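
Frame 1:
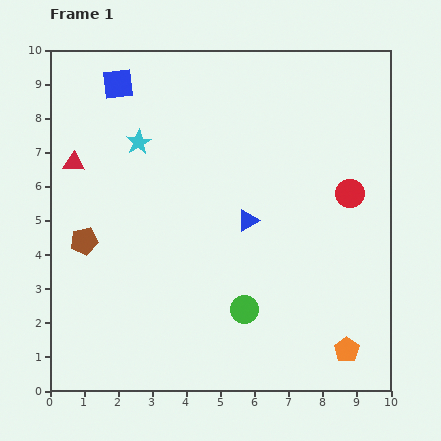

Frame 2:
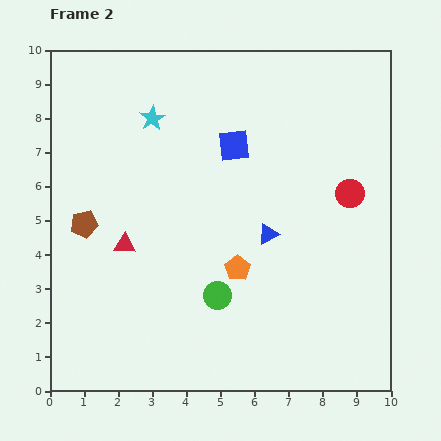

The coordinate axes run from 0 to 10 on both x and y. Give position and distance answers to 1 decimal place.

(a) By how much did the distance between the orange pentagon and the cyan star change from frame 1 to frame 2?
-3.5

Distance in frame 1: 8.6. Distance in frame 2: 5.1.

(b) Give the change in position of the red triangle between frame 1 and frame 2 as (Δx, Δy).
(1.5, -2.4)

The red triangle was at (0.7, 6.7) in frame 1 and (2.2, 4.3) in frame 2.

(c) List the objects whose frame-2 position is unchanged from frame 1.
the red circle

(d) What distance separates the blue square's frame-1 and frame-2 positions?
3.8

The blue square moved from (2.0, 9.0) to (5.4, 7.2), a distance of √(3.4² + 1.8²) ≈ 3.8.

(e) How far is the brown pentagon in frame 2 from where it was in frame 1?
0.5

The brown pentagon moved from (1.0, 4.4) to (1.0, 4.9), a distance of √(0.0² + 0.5²) ≈ 0.5.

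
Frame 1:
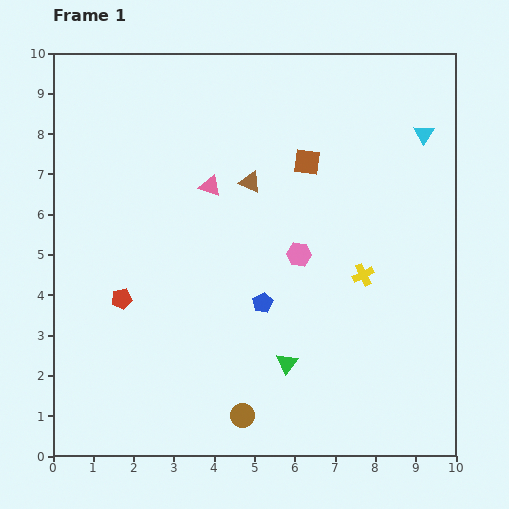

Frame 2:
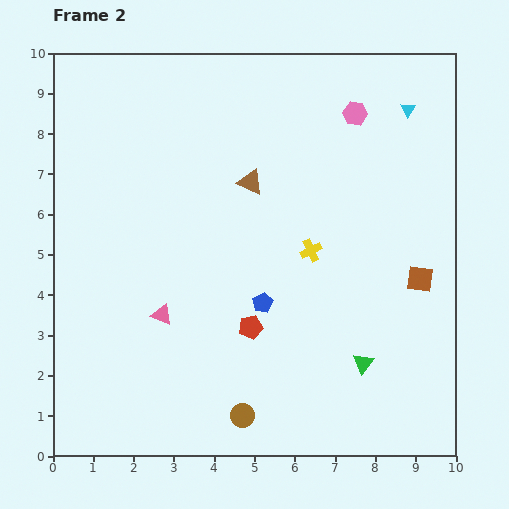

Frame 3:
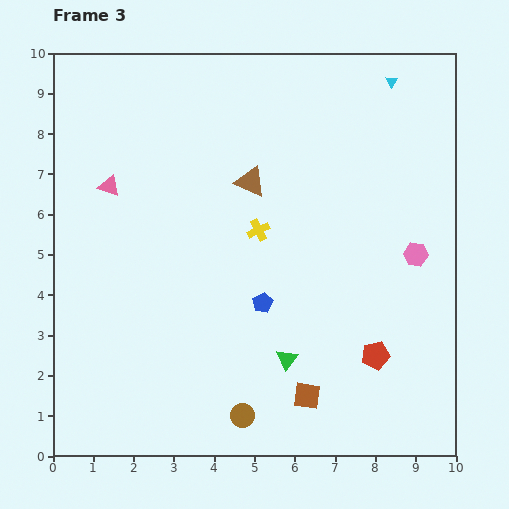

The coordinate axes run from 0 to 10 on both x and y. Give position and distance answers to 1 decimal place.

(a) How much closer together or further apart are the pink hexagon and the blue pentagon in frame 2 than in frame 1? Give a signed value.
+3.7

Distance in frame 1: 1.5. Distance in frame 2: 5.2.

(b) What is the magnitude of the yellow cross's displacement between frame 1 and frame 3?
2.8

The yellow cross moved from (7.7, 4.5) to (5.1, 5.6), a distance of √(2.6² + 1.1²) ≈ 2.8.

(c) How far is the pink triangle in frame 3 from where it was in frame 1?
2.5

The pink triangle moved from (3.9, 6.7) to (1.4, 6.7), a distance of √(2.5² + 0.0²) ≈ 2.5.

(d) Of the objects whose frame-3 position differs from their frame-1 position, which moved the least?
the green triangle

(moved 0.1)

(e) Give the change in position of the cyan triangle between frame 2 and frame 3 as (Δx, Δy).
(-0.4, 0.7)

The cyan triangle was at (8.8, 8.6) in frame 2 and (8.4, 9.3) in frame 3.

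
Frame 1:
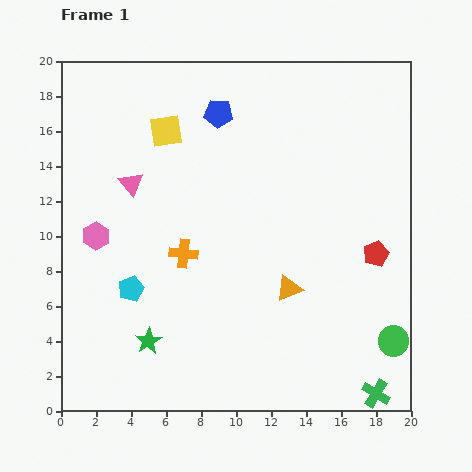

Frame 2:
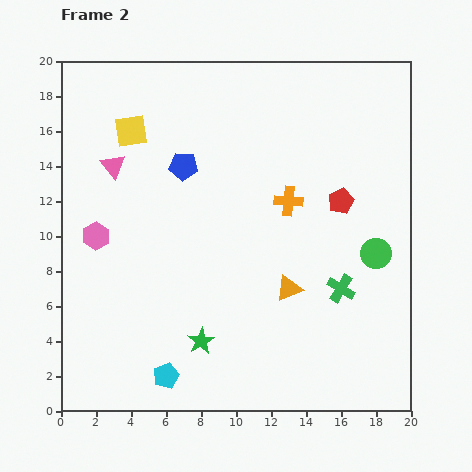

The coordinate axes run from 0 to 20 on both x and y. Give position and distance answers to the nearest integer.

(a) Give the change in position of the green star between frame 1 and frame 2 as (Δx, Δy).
(3, 0)

The green star was at (5, 4) in frame 1 and (8, 4) in frame 2.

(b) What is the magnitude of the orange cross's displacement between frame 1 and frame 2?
7

The orange cross moved from (7, 9) to (13, 12), a distance of √(6² + 3²) ≈ 7.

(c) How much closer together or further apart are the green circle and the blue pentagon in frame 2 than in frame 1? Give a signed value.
-4

Distance in frame 1: 16. Distance in frame 2: 12.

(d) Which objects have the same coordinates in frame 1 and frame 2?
the orange triangle, the pink hexagon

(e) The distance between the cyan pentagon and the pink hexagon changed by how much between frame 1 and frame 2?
+5

Distance in frame 1: 4. Distance in frame 2: 9.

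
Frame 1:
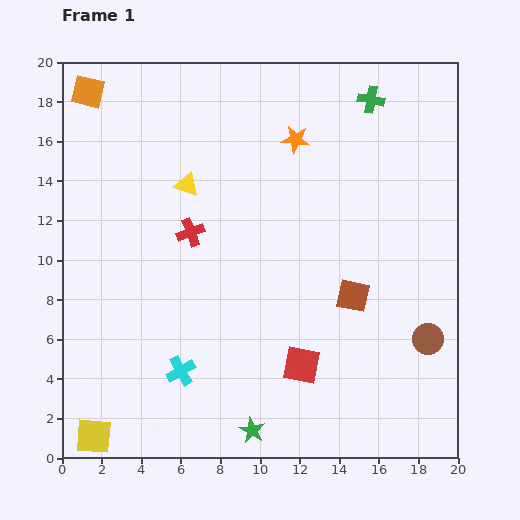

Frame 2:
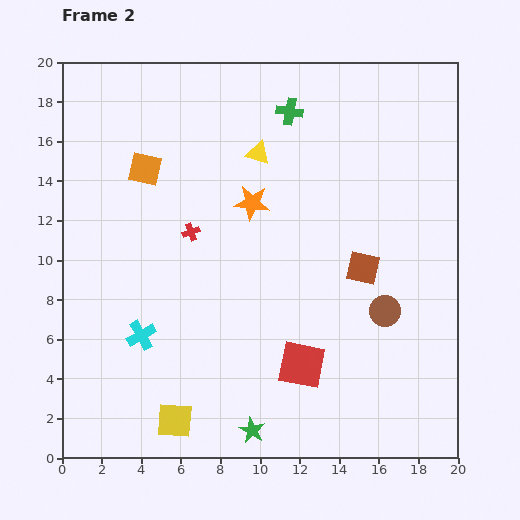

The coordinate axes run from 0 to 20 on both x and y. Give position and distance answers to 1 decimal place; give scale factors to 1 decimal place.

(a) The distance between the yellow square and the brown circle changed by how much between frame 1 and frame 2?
-5.7

Distance in frame 1: 17.6. Distance in frame 2: 11.9.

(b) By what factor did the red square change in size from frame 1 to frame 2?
1.3×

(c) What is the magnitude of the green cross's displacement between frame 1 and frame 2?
4.1

The green cross moved from (15.6, 18.1) to (11.5, 17.5), a distance of √(4.1² + 0.6²) ≈ 4.1.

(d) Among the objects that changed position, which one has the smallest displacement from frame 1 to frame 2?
the brown square

(moved 1.5)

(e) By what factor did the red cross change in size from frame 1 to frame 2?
0.6×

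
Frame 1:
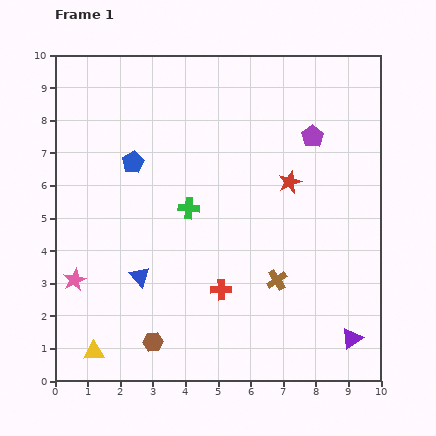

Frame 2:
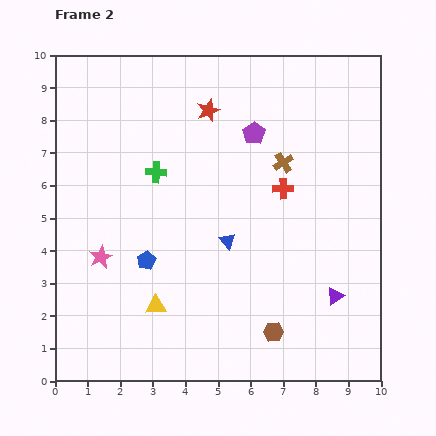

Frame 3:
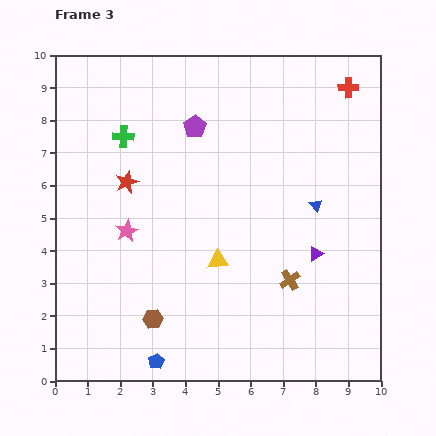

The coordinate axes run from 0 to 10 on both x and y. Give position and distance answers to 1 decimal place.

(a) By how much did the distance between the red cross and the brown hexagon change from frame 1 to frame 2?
+1.8

Distance in frame 1: 2.6. Distance in frame 2: 4.4.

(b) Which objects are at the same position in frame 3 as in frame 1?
none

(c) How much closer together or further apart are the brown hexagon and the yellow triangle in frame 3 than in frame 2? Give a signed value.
-1.0

Distance in frame 2: 3.7. Distance in frame 3: 2.7.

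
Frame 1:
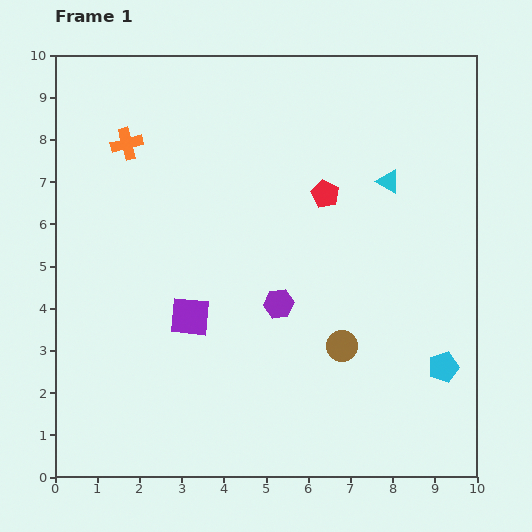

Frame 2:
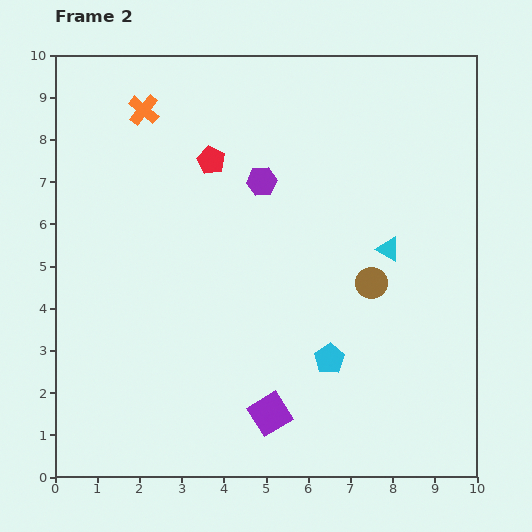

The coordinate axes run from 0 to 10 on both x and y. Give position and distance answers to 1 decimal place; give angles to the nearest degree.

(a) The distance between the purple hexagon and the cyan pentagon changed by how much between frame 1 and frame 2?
+0.3

Distance in frame 1: 4.2. Distance in frame 2: 4.5.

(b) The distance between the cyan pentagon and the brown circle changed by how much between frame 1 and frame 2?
-0.4

Distance in frame 1: 2.5. Distance in frame 2: 2.1.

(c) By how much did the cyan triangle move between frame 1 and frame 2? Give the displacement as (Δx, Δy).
(0.0, -1.6)

The cyan triangle was at (7.9, 7.0) in frame 1 and (7.9, 5.4) in frame 2.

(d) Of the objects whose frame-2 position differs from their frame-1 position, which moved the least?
the orange cross

(moved 0.9)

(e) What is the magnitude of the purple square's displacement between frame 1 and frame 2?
3.0

The purple square moved from (3.2, 3.8) to (5.1, 1.5), a distance of √(1.9² + 2.3²) ≈ 3.0.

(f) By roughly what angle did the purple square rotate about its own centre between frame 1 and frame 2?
37° counter-clockwise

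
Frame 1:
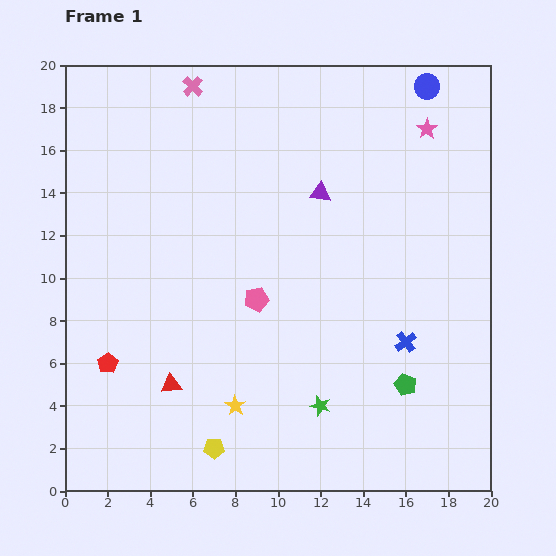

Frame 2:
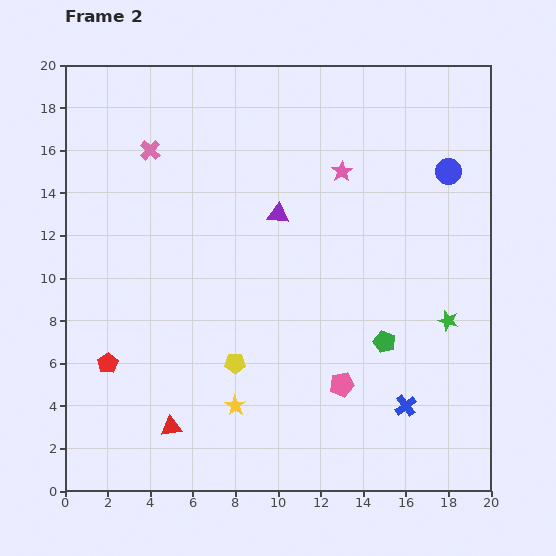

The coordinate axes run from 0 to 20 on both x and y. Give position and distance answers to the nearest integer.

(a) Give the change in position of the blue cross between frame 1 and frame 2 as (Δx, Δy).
(0, -3)

The blue cross was at (16, 7) in frame 1 and (16, 4) in frame 2.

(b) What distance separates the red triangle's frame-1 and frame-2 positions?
2

The red triangle moved from (5, 5) to (5, 3), a distance of √(0² + 2²) ≈ 2.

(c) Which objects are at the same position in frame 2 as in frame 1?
the yellow star, the red pentagon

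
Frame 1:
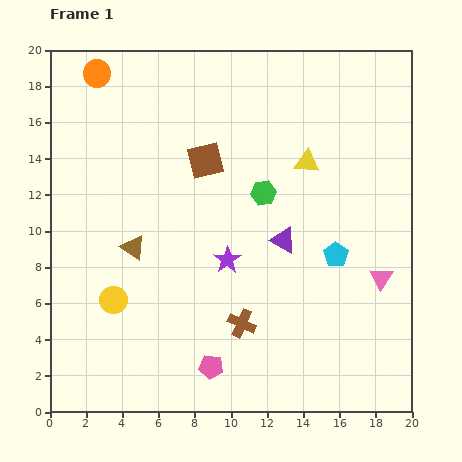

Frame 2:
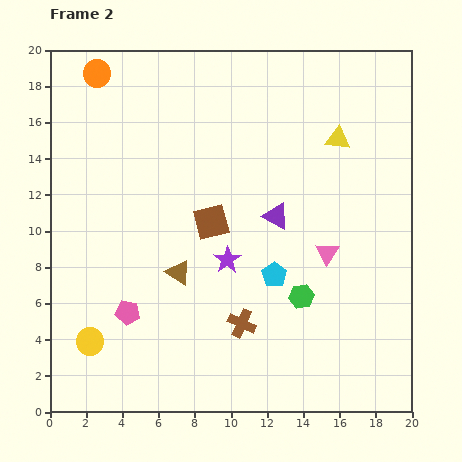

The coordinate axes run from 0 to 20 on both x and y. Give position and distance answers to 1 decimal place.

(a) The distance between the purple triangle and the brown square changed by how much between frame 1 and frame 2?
-2.6

Distance in frame 1: 6.2. Distance in frame 2: 3.6.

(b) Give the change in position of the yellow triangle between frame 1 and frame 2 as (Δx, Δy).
(1.7, 1.3)

The yellow triangle was at (14.2, 13.8) in frame 1 and (15.9, 15.1) in frame 2.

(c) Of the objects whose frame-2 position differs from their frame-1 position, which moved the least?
the purple triangle

(moved 1.4)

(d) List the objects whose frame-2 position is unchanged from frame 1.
the orange circle, the purple star, the brown cross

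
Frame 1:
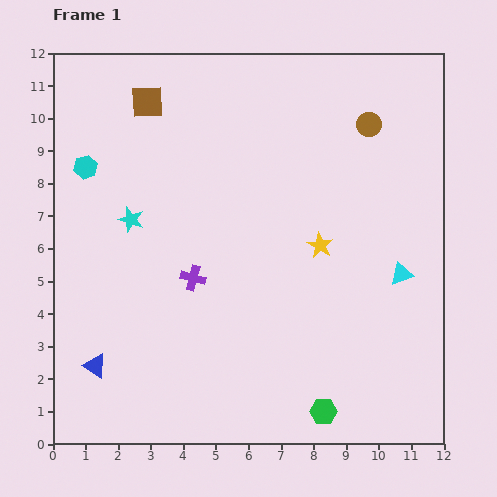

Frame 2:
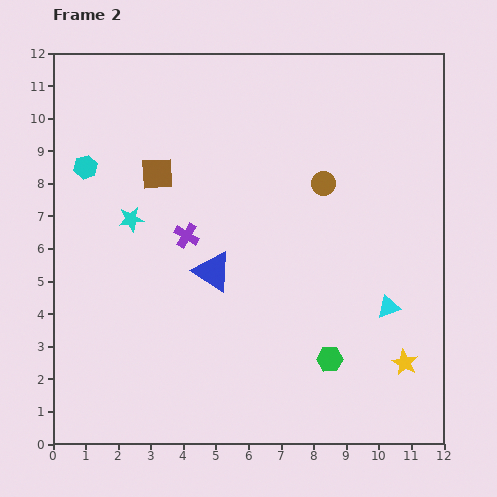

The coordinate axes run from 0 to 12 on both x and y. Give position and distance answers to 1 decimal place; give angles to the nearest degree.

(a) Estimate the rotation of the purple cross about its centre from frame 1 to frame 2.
15° clockwise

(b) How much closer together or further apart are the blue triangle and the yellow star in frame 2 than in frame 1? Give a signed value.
-1.3

Distance in frame 1: 7.8. Distance in frame 2: 6.5.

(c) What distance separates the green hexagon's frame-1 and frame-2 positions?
1.6

The green hexagon moved from (8.3, 1.0) to (8.5, 2.6), a distance of √(0.2² + 1.6²) ≈ 1.6.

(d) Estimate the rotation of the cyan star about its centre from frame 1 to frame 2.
27° counter-clockwise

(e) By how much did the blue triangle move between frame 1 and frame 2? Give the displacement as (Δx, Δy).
(3.6, 2.9)

The blue triangle was at (1.3, 2.4) in frame 1 and (4.9, 5.3) in frame 2.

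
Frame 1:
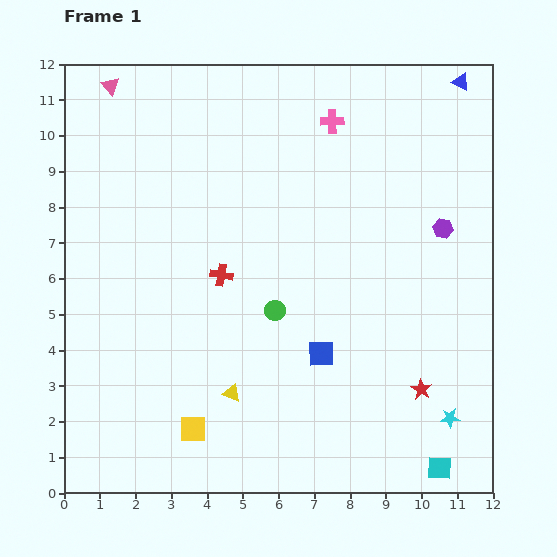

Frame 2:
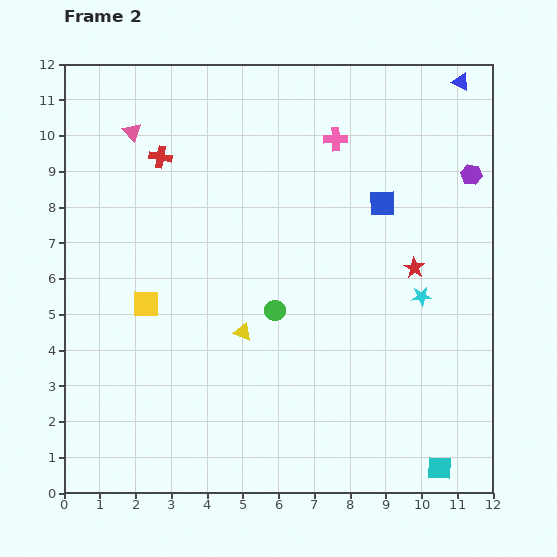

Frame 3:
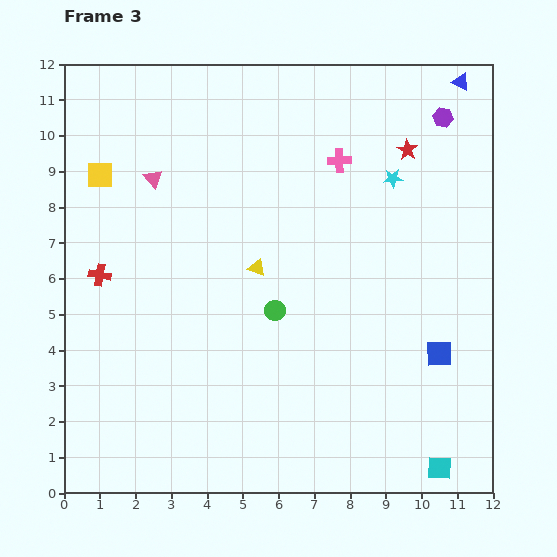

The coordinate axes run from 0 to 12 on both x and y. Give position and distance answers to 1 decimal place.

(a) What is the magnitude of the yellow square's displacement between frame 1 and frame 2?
3.7

The yellow square moved from (3.6, 1.8) to (2.3, 5.3), a distance of √(1.3² + 3.5²) ≈ 3.7.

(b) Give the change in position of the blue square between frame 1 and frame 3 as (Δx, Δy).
(3.3, 0.0)

The blue square was at (7.2, 3.9) in frame 1 and (10.5, 3.9) in frame 3.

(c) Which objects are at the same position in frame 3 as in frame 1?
the blue triangle, the green circle, the cyan square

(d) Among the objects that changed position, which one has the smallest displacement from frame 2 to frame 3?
the pink cross

(moved 0.6)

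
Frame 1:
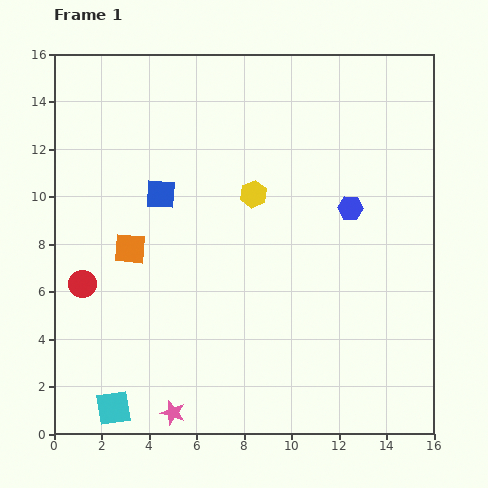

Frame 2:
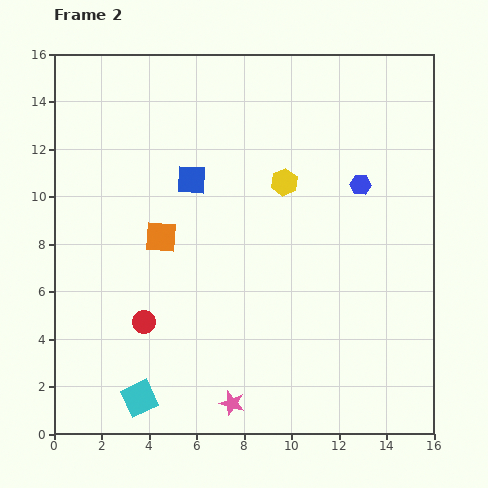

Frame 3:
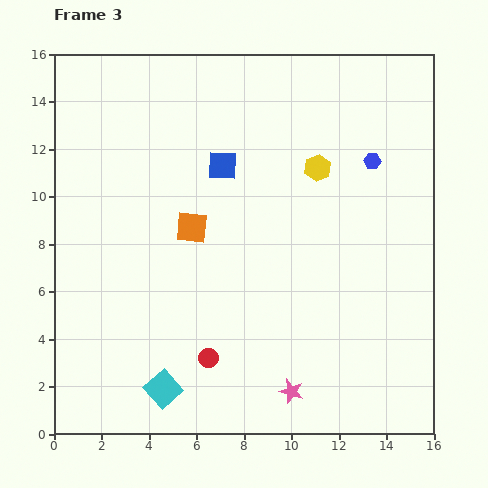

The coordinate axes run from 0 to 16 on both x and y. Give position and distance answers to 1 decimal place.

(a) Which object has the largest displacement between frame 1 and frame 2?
the red circle

(moved 3.1; next 2.5)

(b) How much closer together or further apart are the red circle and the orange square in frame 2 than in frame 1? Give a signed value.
+1.2

Distance in frame 1: 2.5. Distance in frame 2: 3.7.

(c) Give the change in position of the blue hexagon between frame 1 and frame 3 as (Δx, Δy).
(0.9, 2.0)

The blue hexagon was at (12.5, 9.5) in frame 1 and (13.4, 11.5) in frame 3.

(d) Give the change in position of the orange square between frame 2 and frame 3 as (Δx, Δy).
(1.3, 0.4)

The orange square was at (4.5, 8.3) in frame 2 and (5.8, 8.7) in frame 3.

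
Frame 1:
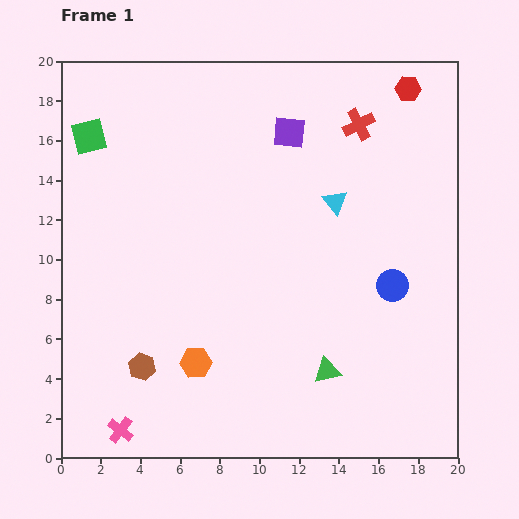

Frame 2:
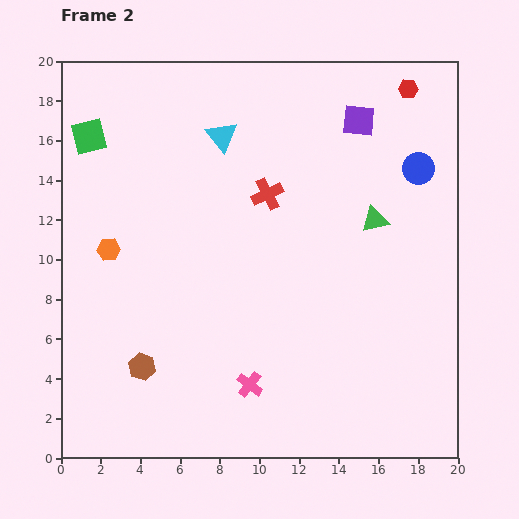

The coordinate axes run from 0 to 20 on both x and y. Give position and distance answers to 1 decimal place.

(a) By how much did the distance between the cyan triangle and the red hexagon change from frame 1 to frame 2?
+2.9

Distance in frame 1: 6.8. Distance in frame 2: 9.7.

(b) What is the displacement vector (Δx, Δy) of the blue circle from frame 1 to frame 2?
(1.3, 5.9)

The blue circle was at (16.7, 8.7) in frame 1 and (18.0, 14.6) in frame 2.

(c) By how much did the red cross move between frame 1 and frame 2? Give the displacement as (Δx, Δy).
(-4.6, -3.5)

The red cross was at (15.0, 16.8) in frame 1 and (10.4, 13.3) in frame 2.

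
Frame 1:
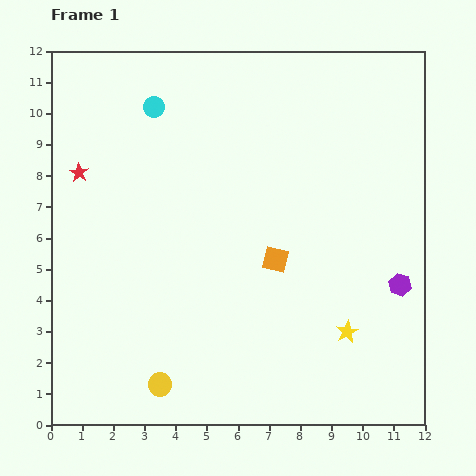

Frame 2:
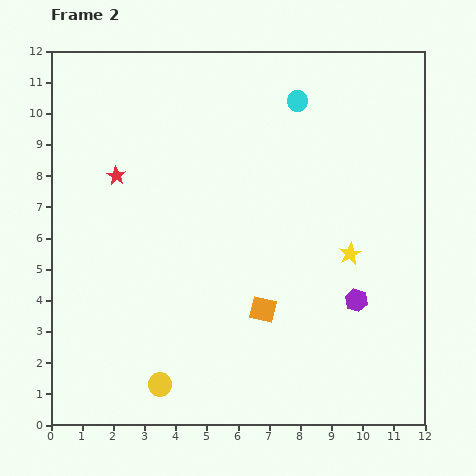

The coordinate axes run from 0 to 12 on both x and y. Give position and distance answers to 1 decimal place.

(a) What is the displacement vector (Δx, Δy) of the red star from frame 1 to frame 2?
(1.2, -0.1)

The red star was at (0.9, 8.1) in frame 1 and (2.1, 8.0) in frame 2.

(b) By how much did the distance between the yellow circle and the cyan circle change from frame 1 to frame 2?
+1.2

Distance in frame 1: 8.9. Distance in frame 2: 10.1.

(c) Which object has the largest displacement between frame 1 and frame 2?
the cyan circle

(moved 4.6; next 2.5)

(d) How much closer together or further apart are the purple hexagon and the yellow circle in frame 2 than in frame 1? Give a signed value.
-1.4

Distance in frame 1: 8.3. Distance in frame 2: 6.9.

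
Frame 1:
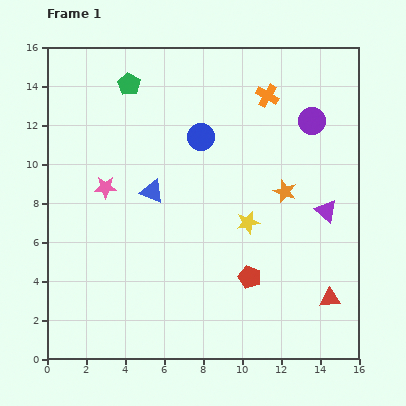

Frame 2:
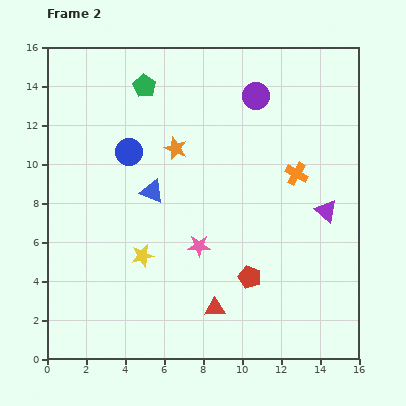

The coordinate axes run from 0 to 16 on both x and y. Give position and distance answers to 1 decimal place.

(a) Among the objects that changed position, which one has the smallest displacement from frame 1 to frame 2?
the green pentagon

(moved 0.8)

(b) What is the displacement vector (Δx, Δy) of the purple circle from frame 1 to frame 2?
(-2.9, 1.3)

The purple circle was at (13.6, 12.2) in frame 1 and (10.7, 13.5) in frame 2.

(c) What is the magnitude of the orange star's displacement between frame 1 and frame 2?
6.0

The orange star moved from (12.2, 8.6) to (6.6, 10.8), a distance of √(5.6² + 2.2²) ≈ 6.0.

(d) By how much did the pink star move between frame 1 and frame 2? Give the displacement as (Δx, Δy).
(4.8, -3.0)

The pink star was at (3.0, 8.8) in frame 1 and (7.8, 5.8) in frame 2.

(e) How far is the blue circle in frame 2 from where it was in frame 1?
3.8

The blue circle moved from (7.9, 11.4) to (4.2, 10.6), a distance of √(3.7² + 0.8²) ≈ 3.8.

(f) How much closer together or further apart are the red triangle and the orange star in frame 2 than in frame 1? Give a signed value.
+2.4

Distance in frame 1: 6.0. Distance in frame 2: 8.4.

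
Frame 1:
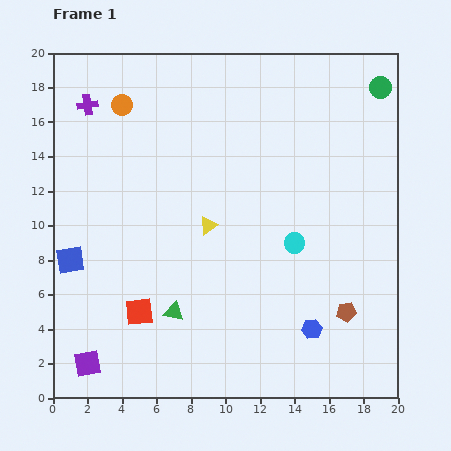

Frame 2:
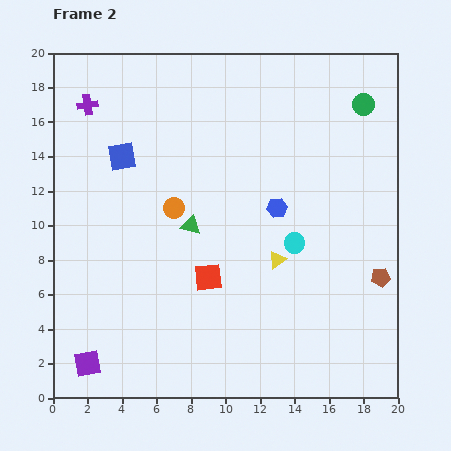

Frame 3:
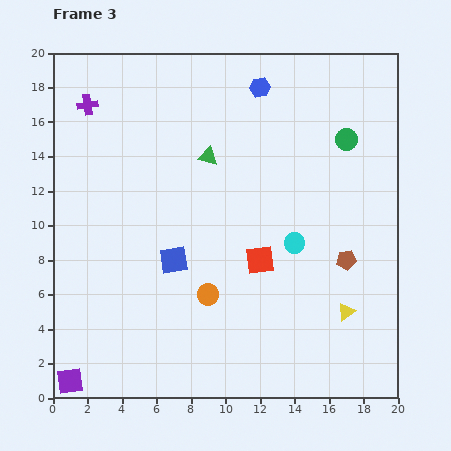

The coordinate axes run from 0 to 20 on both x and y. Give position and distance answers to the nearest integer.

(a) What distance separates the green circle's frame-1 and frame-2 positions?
1

The green circle moved from (19, 18) to (18, 17), a distance of √(1² + 1²) ≈ 1.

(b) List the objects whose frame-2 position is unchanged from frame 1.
the purple cross, the purple square, the cyan circle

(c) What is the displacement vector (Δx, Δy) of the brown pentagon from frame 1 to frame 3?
(0, 3)

The brown pentagon was at (17, 5) in frame 1 and (17, 8) in frame 3.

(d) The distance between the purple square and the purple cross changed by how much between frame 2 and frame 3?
+1

Distance in frame 2: 15. Distance in frame 3: 16.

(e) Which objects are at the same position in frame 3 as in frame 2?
the purple cross, the cyan circle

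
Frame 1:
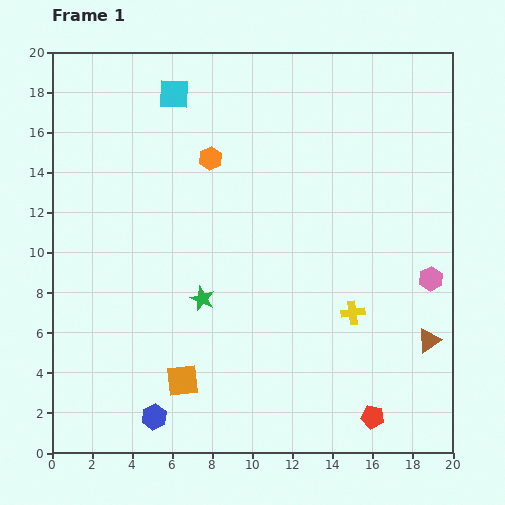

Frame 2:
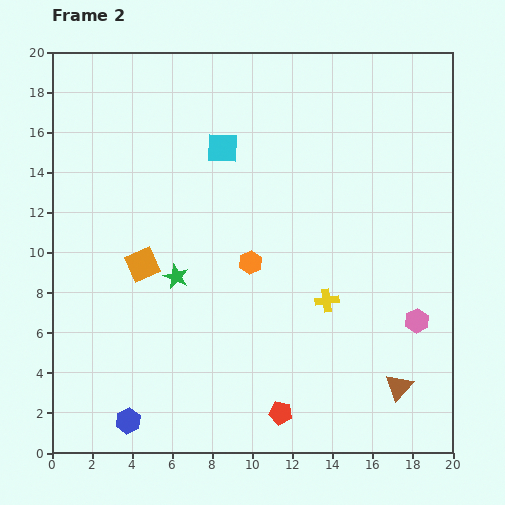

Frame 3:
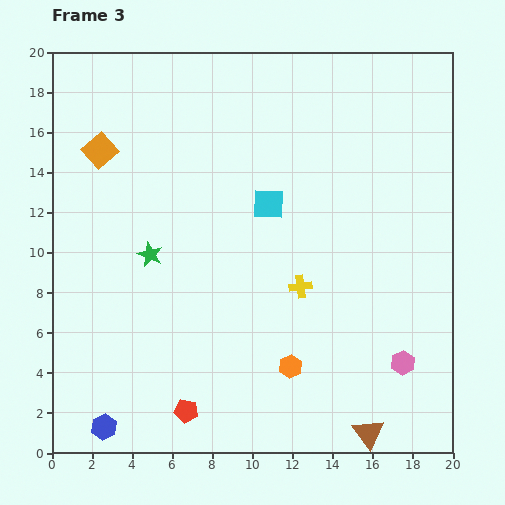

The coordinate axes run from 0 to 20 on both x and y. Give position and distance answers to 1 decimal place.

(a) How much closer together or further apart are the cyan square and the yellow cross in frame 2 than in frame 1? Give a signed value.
-4.9

Distance in frame 1: 14.1. Distance in frame 2: 9.2.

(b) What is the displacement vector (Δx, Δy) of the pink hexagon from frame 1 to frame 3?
(-1.4, -4.2)

The pink hexagon was at (18.9, 8.7) in frame 1 and (17.5, 4.5) in frame 3.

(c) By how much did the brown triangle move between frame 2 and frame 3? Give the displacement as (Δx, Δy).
(-1.5, -2.3)

The brown triangle was at (17.3, 3.3) in frame 2 and (15.8, 1.0) in frame 3.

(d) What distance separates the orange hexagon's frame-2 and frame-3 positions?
5.6

The orange hexagon moved from (9.9, 9.5) to (11.9, 4.3), a distance of √(2.0² + 5.2²) ≈ 5.6.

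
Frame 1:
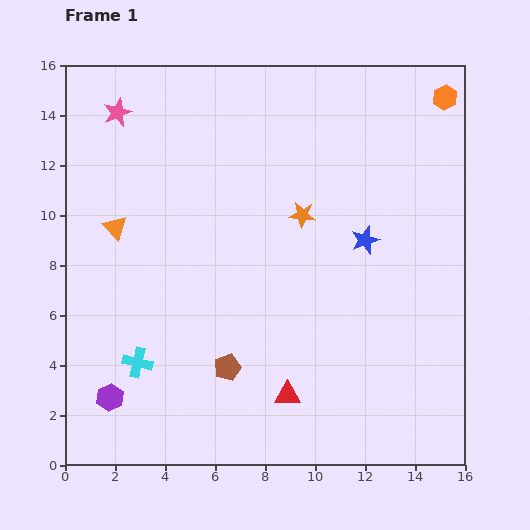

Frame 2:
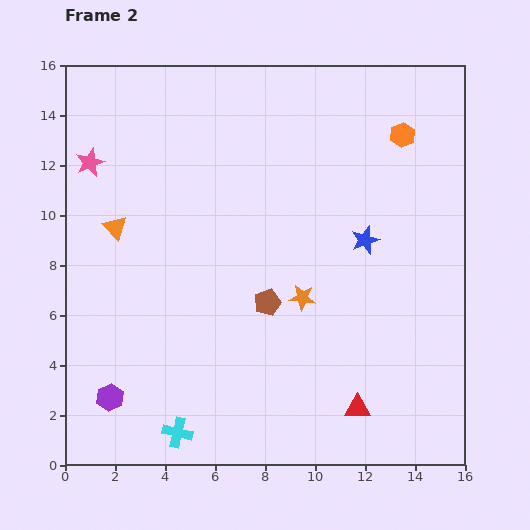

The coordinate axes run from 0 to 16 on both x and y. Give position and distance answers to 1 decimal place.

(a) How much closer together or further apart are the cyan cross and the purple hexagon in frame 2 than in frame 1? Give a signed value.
+1.2

Distance in frame 1: 1.8. Distance in frame 2: 3.0.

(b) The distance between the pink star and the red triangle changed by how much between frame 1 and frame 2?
+1.3

Distance in frame 1: 13.2. Distance in frame 2: 14.5.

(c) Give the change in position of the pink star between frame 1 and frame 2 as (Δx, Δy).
(-1.1, -2.0)

The pink star was at (2.1, 14.1) in frame 1 and (1.0, 12.1) in frame 2.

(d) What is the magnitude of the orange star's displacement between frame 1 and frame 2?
3.3

The orange star moved from (9.5, 10.0) to (9.5, 6.7), a distance of √(0.0² + 3.3²) ≈ 3.3.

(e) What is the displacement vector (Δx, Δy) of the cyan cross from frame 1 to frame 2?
(1.6, -2.8)

The cyan cross was at (2.9, 4.1) in frame 1 and (4.5, 1.3) in frame 2.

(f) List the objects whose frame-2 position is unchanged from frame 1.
the purple hexagon, the blue star, the orange triangle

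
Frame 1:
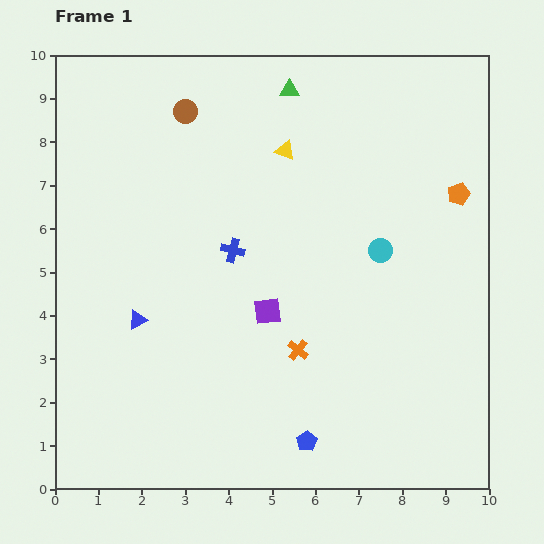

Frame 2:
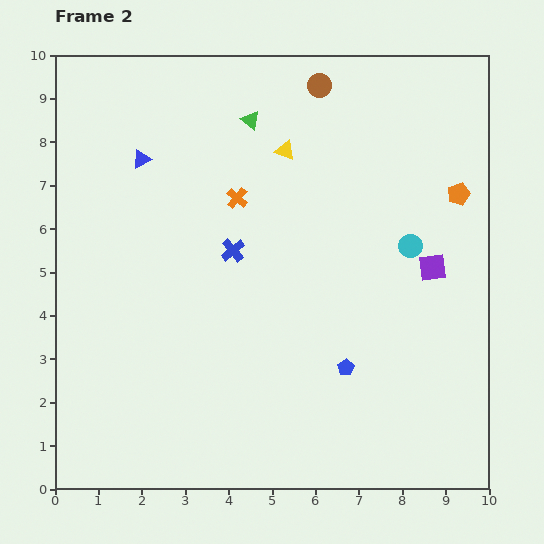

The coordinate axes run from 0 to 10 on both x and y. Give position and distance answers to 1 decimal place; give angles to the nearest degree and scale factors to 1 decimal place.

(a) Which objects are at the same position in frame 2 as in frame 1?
the blue cross, the yellow triangle, the orange pentagon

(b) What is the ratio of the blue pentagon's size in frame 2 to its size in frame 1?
0.8×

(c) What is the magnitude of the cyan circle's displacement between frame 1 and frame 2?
0.7

The cyan circle moved from (7.5, 5.5) to (8.2, 5.6), a distance of √(0.7² + 0.1²) ≈ 0.7.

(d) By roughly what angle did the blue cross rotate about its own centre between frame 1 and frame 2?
36° clockwise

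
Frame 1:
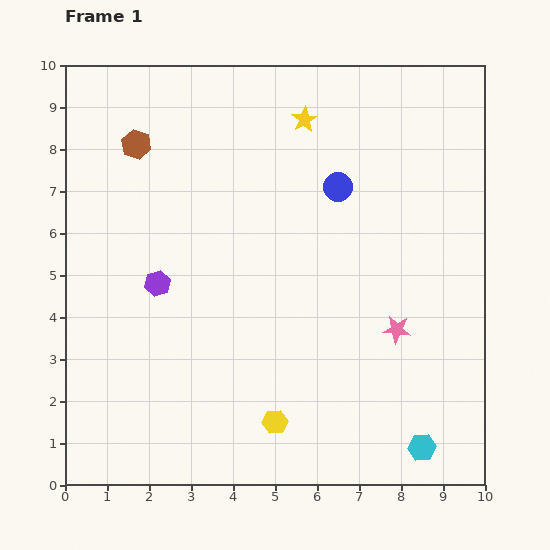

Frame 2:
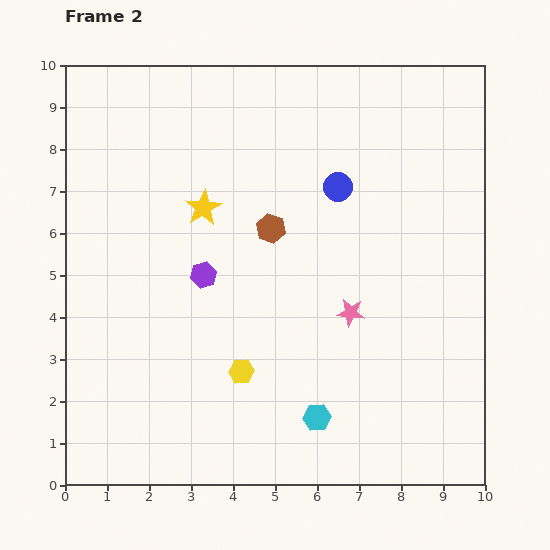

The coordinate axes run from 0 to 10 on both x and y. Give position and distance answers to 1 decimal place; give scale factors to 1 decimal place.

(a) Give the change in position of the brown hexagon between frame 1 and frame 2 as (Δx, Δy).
(3.2, -2.0)

The brown hexagon was at (1.7, 8.1) in frame 1 and (4.9, 6.1) in frame 2.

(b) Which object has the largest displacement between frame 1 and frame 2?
the brown hexagon

(moved 3.8; next 3.2)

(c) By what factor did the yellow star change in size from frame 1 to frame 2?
1.4×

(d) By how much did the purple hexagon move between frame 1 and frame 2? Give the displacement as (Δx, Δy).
(1.1, 0.2)

The purple hexagon was at (2.2, 4.8) in frame 1 and (3.3, 5.0) in frame 2.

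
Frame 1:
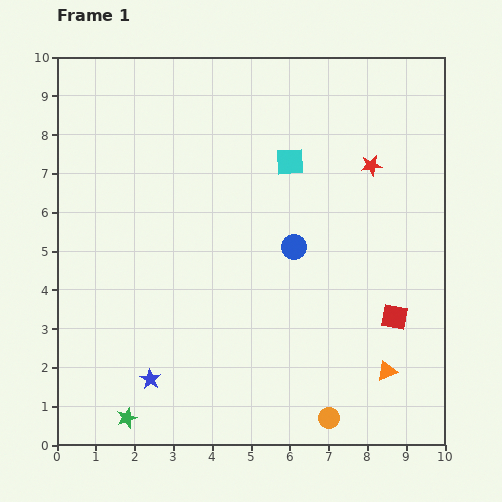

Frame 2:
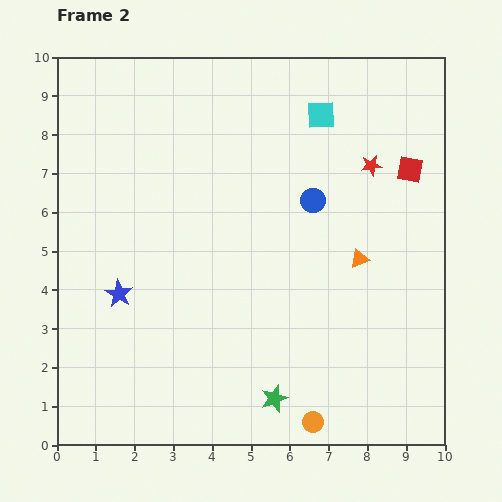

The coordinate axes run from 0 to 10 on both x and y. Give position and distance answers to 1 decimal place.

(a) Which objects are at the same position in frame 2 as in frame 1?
the red star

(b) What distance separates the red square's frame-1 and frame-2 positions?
3.8

The red square moved from (8.7, 3.3) to (9.1, 7.1), a distance of √(0.4² + 3.8²) ≈ 3.8.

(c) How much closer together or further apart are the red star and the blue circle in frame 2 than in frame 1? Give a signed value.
-1.2

Distance in frame 1: 2.9. Distance in frame 2: 1.7.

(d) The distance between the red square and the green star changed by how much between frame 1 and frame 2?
-0.5

Distance in frame 1: 7.4. Distance in frame 2: 6.9.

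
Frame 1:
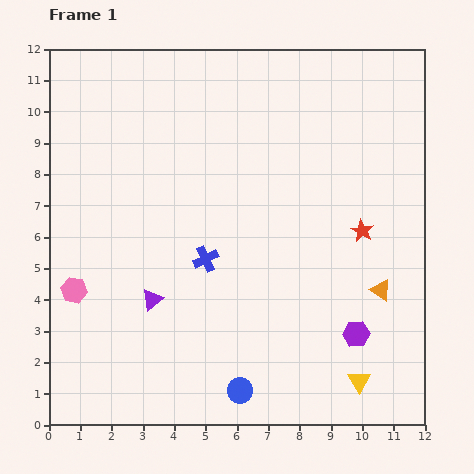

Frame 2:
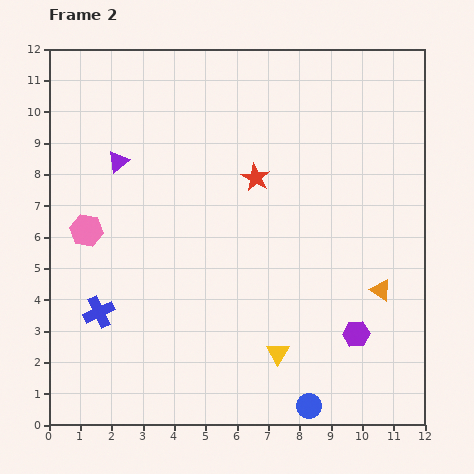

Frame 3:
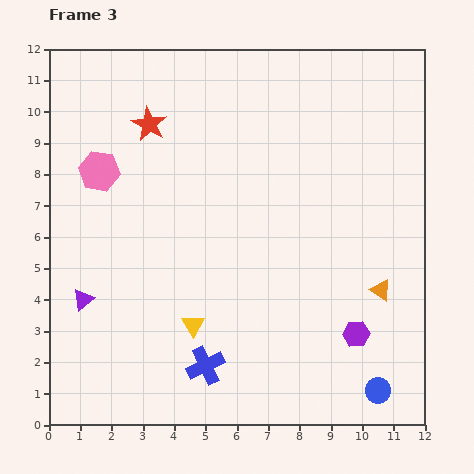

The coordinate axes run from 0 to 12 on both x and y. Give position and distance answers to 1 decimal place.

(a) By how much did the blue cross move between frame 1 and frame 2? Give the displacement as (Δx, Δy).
(-3.4, -1.7)

The blue cross was at (5.0, 5.3) in frame 1 and (1.6, 3.6) in frame 2.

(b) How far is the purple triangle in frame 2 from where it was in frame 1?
4.5

The purple triangle moved from (3.3, 4.0) to (2.2, 8.4), a distance of √(1.1² + 4.4²) ≈ 4.5.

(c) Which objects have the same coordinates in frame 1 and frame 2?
the purple hexagon, the orange triangle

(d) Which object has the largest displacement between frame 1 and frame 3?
the red star

(moved 7.6; next 5.6)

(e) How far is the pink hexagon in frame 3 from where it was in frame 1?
3.9

The pink hexagon moved from (0.8, 4.3) to (1.6, 8.1), a distance of √(0.8² + 3.8²) ≈ 3.9.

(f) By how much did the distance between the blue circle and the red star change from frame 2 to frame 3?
+3.7

Distance in frame 2: 7.5. Distance in frame 3: 11.2.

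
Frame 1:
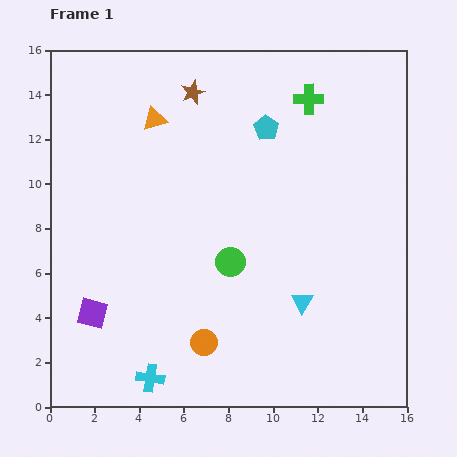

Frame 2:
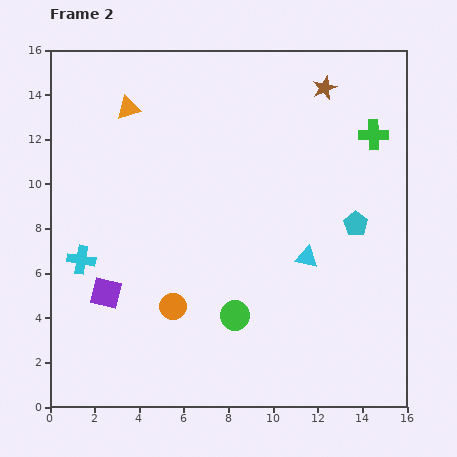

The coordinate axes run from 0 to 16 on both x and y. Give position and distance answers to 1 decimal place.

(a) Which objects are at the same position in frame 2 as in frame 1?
none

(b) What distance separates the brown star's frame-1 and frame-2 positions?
5.9

The brown star moved from (6.4, 14.1) to (12.3, 14.3), a distance of √(5.9² + 0.2²) ≈ 5.9.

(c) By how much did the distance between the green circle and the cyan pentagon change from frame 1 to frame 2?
+0.6

Distance in frame 1: 6.2. Distance in frame 2: 6.8.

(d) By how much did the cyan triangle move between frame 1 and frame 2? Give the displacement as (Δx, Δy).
(0.2, 2.0)

The cyan triangle was at (11.3, 4.7) in frame 1 and (11.5, 6.7) in frame 2.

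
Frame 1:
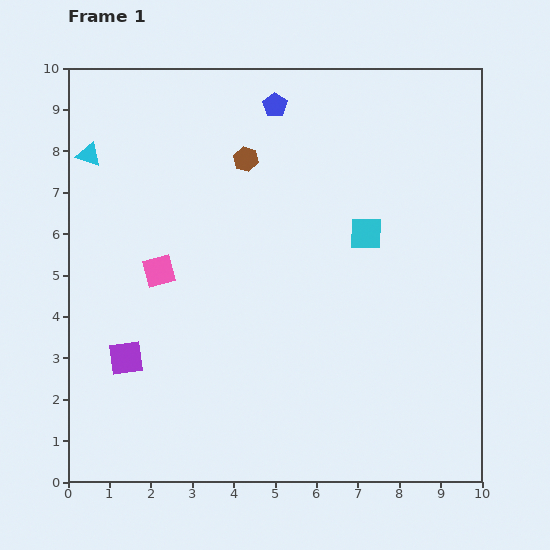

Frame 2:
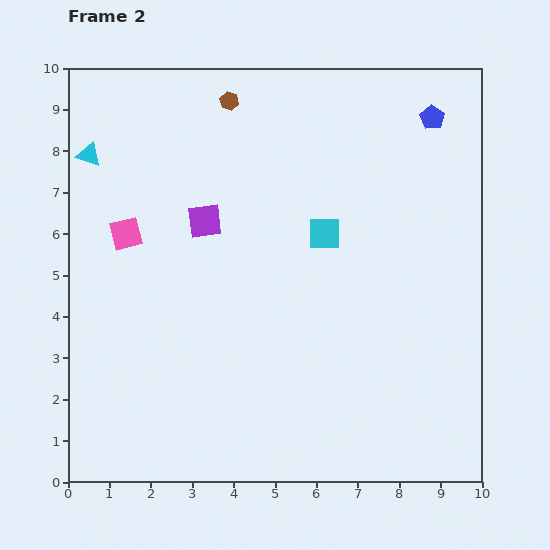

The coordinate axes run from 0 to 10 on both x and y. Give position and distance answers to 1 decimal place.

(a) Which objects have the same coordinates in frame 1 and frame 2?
the cyan triangle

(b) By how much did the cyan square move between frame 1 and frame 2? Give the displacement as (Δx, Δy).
(-1.0, 0.0)

The cyan square was at (7.2, 6.0) in frame 1 and (6.2, 6.0) in frame 2.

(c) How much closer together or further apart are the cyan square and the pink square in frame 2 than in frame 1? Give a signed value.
-0.3

Distance in frame 1: 5.1. Distance in frame 2: 4.8.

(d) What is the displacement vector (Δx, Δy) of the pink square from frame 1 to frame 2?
(-0.8, 0.9)

The pink square was at (2.2, 5.1) in frame 1 and (1.4, 6.0) in frame 2.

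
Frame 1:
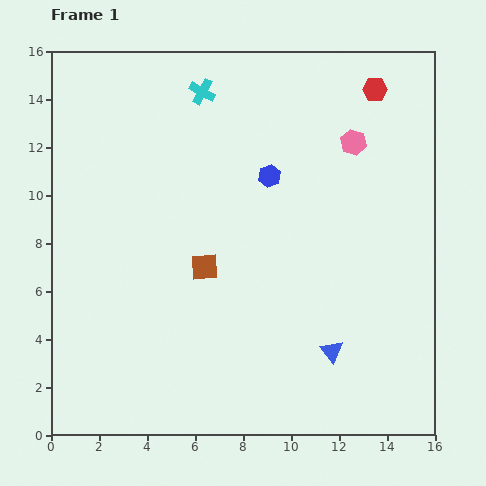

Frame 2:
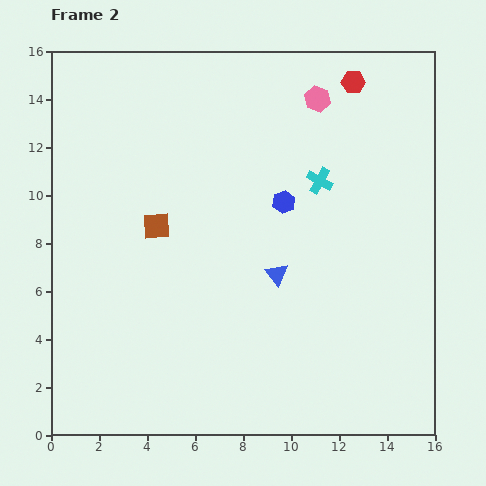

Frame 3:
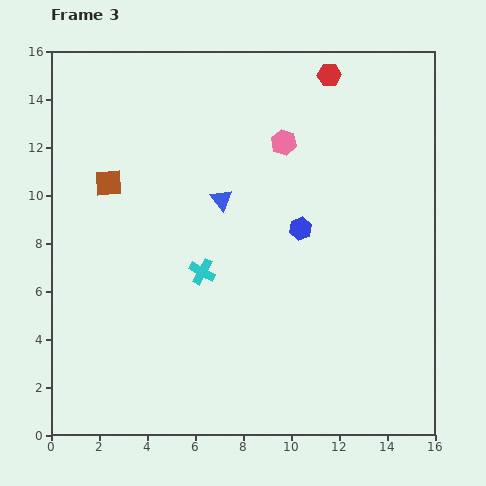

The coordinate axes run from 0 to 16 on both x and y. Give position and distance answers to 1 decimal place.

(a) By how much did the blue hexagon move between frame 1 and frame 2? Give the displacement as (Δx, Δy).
(0.6, -1.1)

The blue hexagon was at (9.1, 10.8) in frame 1 and (9.7, 9.7) in frame 2.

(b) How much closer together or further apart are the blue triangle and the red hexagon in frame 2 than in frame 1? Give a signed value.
-2.4

Distance in frame 1: 11.0. Distance in frame 2: 8.6.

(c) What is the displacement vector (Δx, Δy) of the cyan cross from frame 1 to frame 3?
(0.0, -7.5)

The cyan cross was at (6.3, 14.3) in frame 1 and (6.3, 6.8) in frame 3.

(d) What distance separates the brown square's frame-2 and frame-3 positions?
2.7

The brown square moved from (4.4, 8.7) to (2.4, 10.5), a distance of √(2.0² + 1.8²) ≈ 2.7.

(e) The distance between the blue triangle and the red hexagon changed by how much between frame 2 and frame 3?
-1.7

Distance in frame 2: 8.6. Distance in frame 3: 6.9.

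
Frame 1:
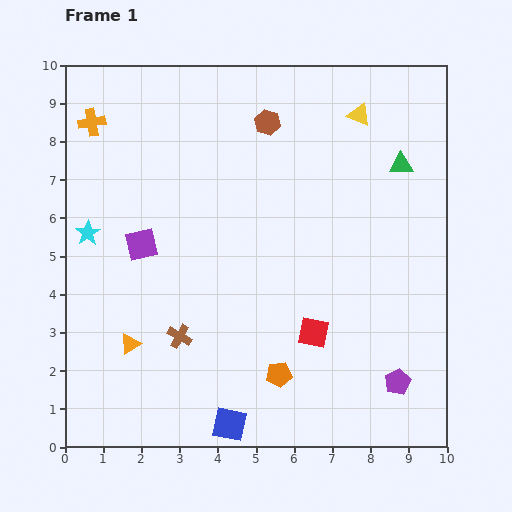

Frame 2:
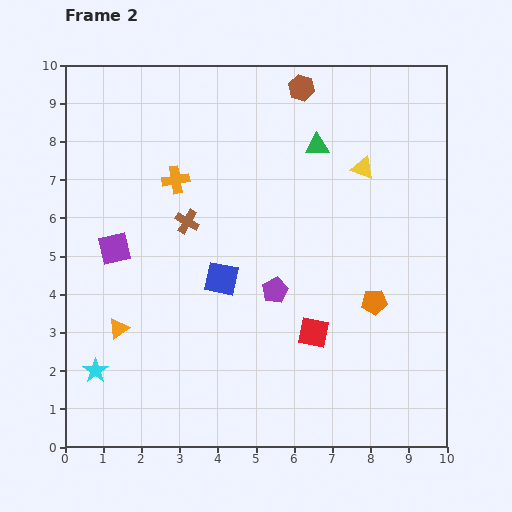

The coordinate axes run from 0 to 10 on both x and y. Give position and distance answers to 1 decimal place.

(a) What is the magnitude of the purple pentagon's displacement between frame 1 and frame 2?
4.0

The purple pentagon moved from (8.7, 1.7) to (5.5, 4.1), a distance of √(3.2² + 2.4²) ≈ 4.0.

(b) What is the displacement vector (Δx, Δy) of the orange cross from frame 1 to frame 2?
(2.2, -1.5)

The orange cross was at (0.7, 8.5) in frame 1 and (2.9, 7.0) in frame 2.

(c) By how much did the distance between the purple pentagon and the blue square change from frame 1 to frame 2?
-3.1

Distance in frame 1: 4.5. Distance in frame 2: 1.4.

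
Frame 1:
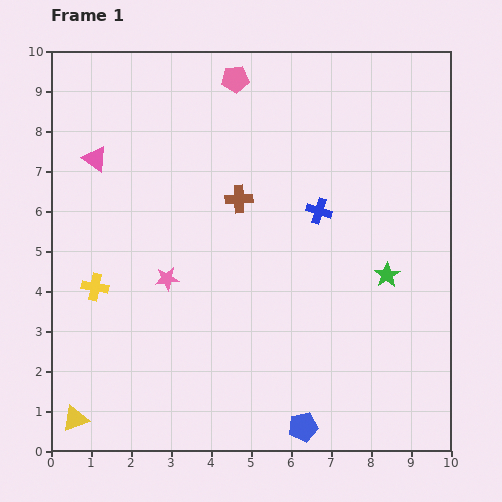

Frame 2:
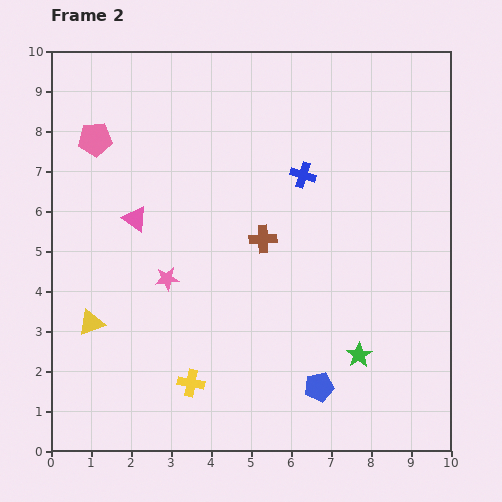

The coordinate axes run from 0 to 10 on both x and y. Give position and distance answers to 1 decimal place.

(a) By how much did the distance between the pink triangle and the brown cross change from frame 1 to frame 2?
-0.5

Distance in frame 1: 3.7. Distance in frame 2: 3.2.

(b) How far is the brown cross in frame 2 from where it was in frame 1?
1.2

The brown cross moved from (4.7, 6.3) to (5.3, 5.3), a distance of √(0.6² + 1.0²) ≈ 1.2.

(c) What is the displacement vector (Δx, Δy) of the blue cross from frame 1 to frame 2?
(-0.4, 0.9)

The blue cross was at (6.7, 6.0) in frame 1 and (6.3, 6.9) in frame 2.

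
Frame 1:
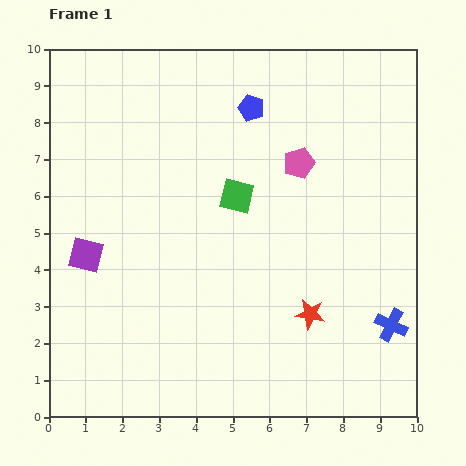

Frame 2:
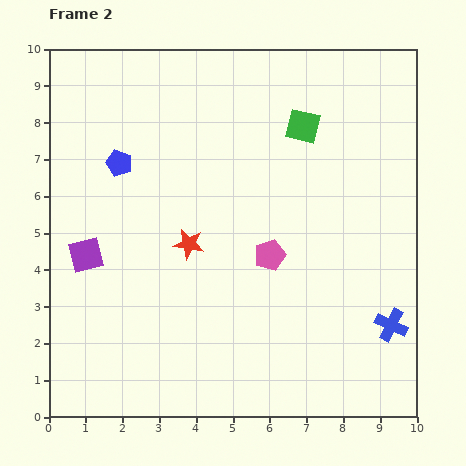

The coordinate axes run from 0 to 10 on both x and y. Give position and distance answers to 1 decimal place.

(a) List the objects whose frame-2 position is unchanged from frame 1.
the purple square, the blue cross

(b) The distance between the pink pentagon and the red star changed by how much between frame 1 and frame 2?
-1.9

Distance in frame 1: 4.1. Distance in frame 2: 2.2.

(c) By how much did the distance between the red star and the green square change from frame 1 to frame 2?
+0.7

Distance in frame 1: 3.8. Distance in frame 2: 4.5.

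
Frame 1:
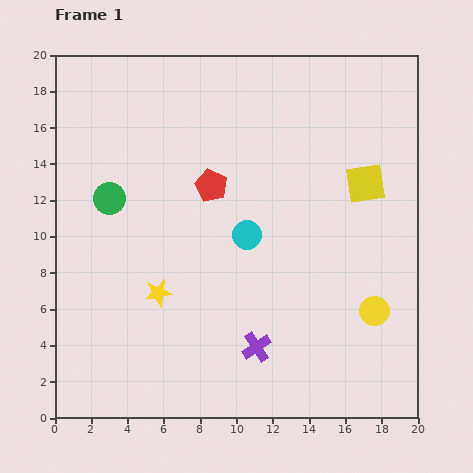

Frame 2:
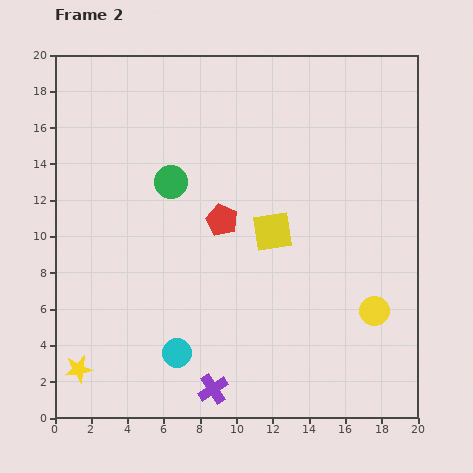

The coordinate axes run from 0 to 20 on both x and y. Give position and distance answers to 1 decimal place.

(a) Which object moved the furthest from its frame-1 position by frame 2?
the cyan circle

(moved 7.6; next 6.1)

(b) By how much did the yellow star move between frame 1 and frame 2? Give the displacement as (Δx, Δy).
(-4.4, -4.2)

The yellow star was at (5.7, 6.9) in frame 1 and (1.3, 2.7) in frame 2.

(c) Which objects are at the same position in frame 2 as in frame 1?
the yellow circle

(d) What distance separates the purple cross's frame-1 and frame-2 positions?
3.3

The purple cross moved from (11.1, 3.9) to (8.7, 1.6), a distance of √(2.4² + 2.3²) ≈ 3.3.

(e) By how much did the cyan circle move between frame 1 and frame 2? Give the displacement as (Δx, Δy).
(-3.9, -6.5)

The cyan circle was at (10.6, 10.1) in frame 1 and (6.7, 3.6) in frame 2.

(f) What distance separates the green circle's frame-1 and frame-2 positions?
3.5

The green circle moved from (3.0, 12.1) to (6.4, 13.0), a distance of √(3.4² + 0.9²) ≈ 3.5.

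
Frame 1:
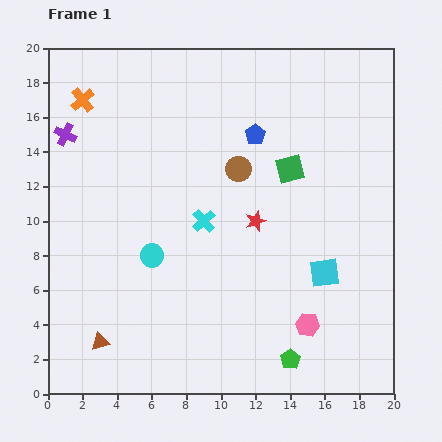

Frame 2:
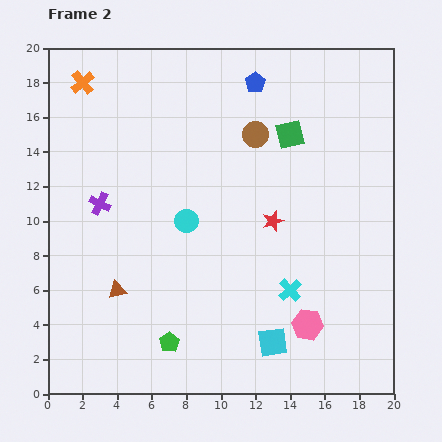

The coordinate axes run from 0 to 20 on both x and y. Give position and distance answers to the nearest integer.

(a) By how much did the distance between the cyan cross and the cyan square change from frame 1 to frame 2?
-5

Distance in frame 1: 8. Distance in frame 2: 3.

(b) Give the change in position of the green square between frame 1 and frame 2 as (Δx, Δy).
(0, 2)

The green square was at (14, 13) in frame 1 and (14, 15) in frame 2.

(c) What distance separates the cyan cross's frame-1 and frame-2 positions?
6

The cyan cross moved from (9, 10) to (14, 6), a distance of √(5² + 4²) ≈ 6.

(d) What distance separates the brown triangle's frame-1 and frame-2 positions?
3

The brown triangle moved from (3, 3) to (4, 6), a distance of √(1² + 3²) ≈ 3.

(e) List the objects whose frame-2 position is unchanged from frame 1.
the pink hexagon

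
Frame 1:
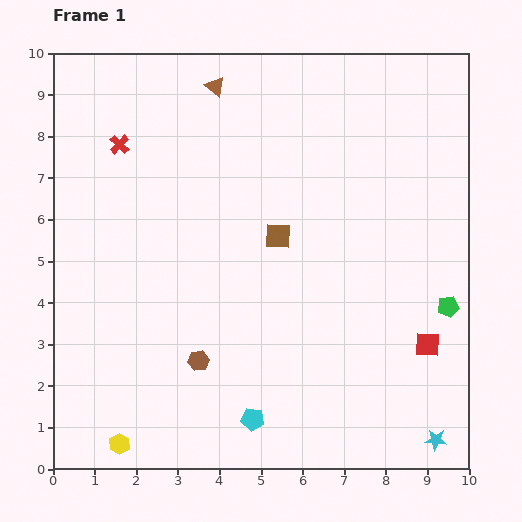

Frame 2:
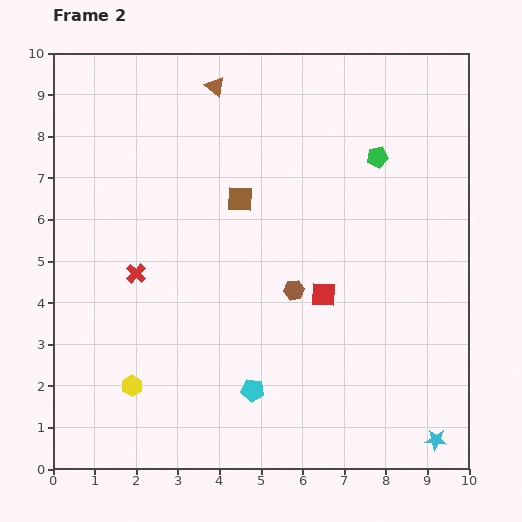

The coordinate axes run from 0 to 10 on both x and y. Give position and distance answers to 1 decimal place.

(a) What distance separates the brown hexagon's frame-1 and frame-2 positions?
2.9

The brown hexagon moved from (3.5, 2.6) to (5.8, 4.3), a distance of √(2.3² + 1.7²) ≈ 2.9.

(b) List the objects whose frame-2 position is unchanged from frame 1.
the cyan star, the brown triangle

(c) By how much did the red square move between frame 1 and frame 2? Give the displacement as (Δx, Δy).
(-2.5, 1.2)

The red square was at (9.0, 3.0) in frame 1 and (6.5, 4.2) in frame 2.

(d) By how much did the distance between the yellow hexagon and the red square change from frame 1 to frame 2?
-2.7

Distance in frame 1: 7.8. Distance in frame 2: 5.1.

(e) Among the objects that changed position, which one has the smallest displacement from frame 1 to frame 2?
the cyan pentagon

(moved 0.7)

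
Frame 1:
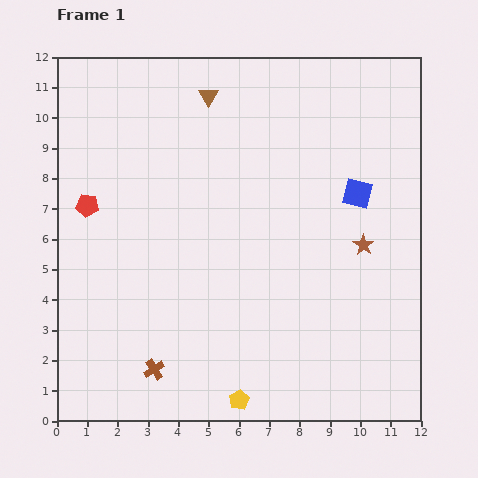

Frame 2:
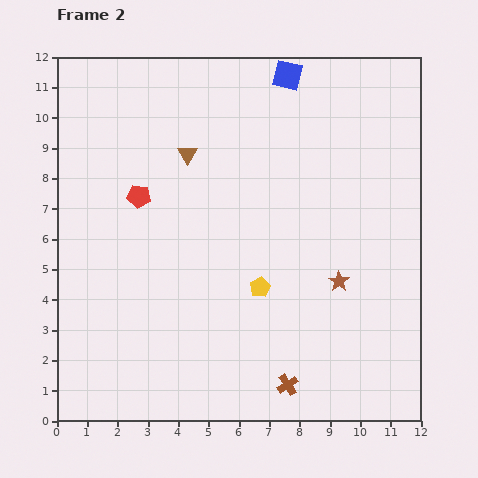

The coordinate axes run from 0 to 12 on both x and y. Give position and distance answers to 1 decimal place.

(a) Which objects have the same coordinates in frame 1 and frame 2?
none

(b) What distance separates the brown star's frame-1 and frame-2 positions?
1.4

The brown star moved from (10.1, 5.8) to (9.3, 4.6), a distance of √(0.8² + 1.2²) ≈ 1.4.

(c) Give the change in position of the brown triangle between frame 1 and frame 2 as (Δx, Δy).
(-0.7, -1.9)

The brown triangle was at (5.0, 10.7) in frame 1 and (4.3, 8.8) in frame 2.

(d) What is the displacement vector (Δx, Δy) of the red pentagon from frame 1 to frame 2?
(1.7, 0.3)

The red pentagon was at (1.0, 7.1) in frame 1 and (2.7, 7.4) in frame 2.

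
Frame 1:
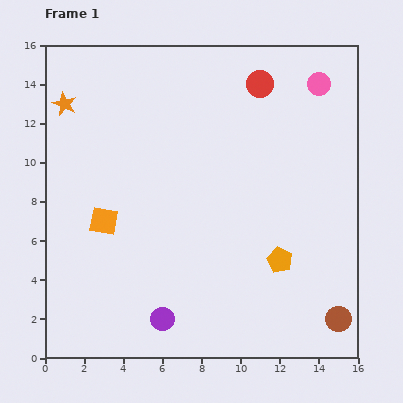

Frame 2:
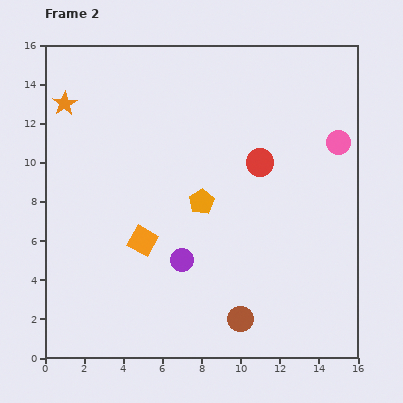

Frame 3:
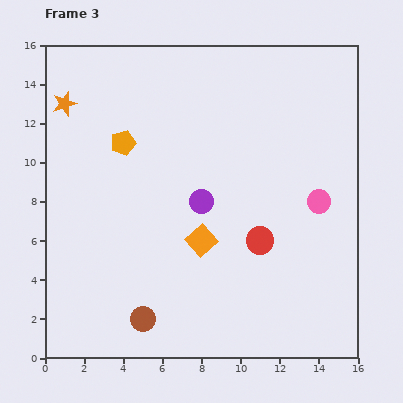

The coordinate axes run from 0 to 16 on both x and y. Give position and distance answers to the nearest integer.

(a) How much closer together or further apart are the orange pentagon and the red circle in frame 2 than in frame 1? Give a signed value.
-5

Distance in frame 1: 9. Distance in frame 2: 4.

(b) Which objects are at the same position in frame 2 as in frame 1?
the orange star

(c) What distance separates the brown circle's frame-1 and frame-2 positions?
5

The brown circle moved from (15, 2) to (10, 2), a distance of √(5² + 0²) ≈ 5.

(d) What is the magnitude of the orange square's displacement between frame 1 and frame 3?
5

The orange square moved from (3, 7) to (8, 6), a distance of √(5² + 1²) ≈ 5.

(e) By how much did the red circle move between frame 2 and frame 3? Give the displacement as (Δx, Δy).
(0, -4)

The red circle was at (11, 10) in frame 2 and (11, 6) in frame 3.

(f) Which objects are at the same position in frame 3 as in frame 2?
the orange star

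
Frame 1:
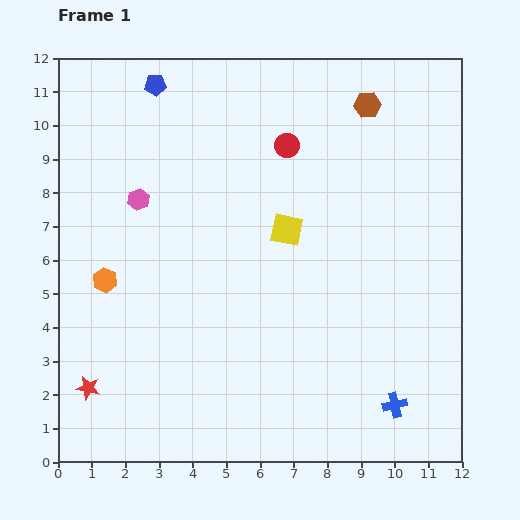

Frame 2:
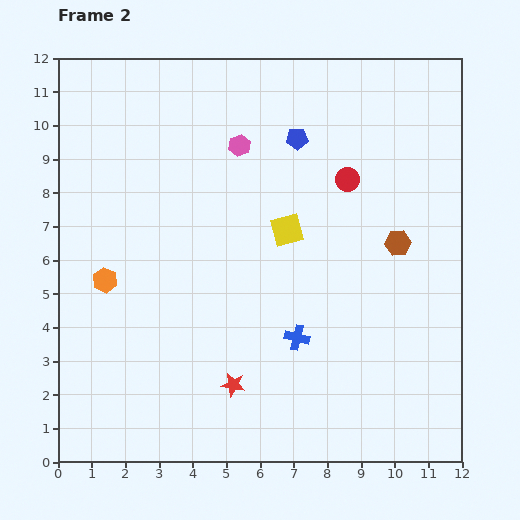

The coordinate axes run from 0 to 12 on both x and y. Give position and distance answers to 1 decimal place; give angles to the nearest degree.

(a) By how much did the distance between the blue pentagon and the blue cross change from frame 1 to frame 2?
-6.0

Distance in frame 1: 11.9. Distance in frame 2: 5.9.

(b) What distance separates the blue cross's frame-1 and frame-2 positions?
3.5

The blue cross moved from (10.0, 1.7) to (7.1, 3.7), a distance of √(2.9² + 2.0²) ≈ 3.5.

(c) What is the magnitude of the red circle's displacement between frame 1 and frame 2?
2.1

The red circle moved from (6.8, 9.4) to (8.6, 8.4), a distance of √(1.8² + 1.0²) ≈ 2.1.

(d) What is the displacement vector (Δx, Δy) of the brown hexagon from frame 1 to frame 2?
(0.9, -4.1)

The brown hexagon was at (9.2, 10.6) in frame 1 and (10.1, 6.5) in frame 2.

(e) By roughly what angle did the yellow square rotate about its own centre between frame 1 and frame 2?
27° counter-clockwise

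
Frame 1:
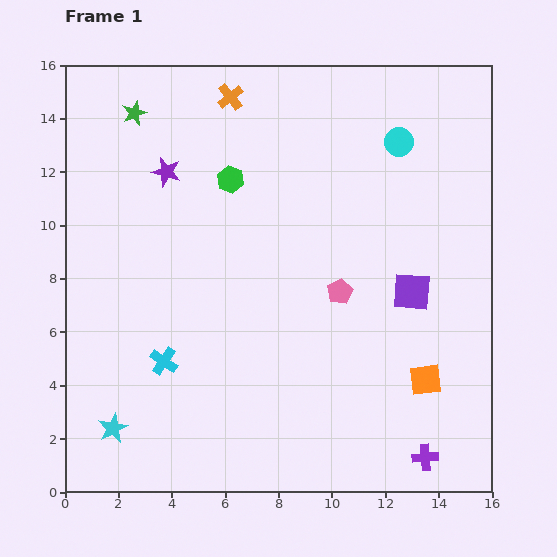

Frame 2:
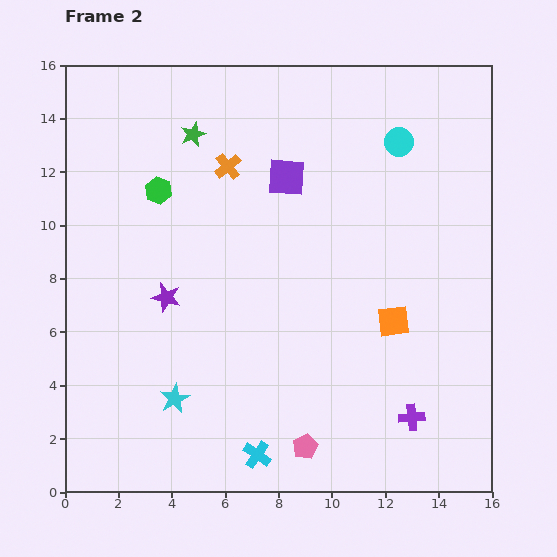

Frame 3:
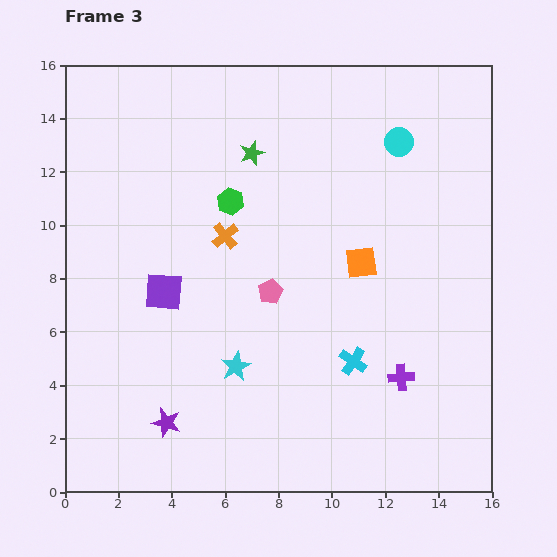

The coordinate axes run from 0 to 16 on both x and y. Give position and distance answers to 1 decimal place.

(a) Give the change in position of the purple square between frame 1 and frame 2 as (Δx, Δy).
(-4.7, 4.3)

The purple square was at (13.0, 7.5) in frame 1 and (8.3, 11.8) in frame 2.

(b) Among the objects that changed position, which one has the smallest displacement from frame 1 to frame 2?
the purple cross

(moved 1.6)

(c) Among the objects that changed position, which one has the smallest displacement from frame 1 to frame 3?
the green hexagon

(moved 0.8)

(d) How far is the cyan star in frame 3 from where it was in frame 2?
2.6

The cyan star moved from (4.1, 3.5) to (6.4, 4.7), a distance of √(2.3² + 1.2²) ≈ 2.6.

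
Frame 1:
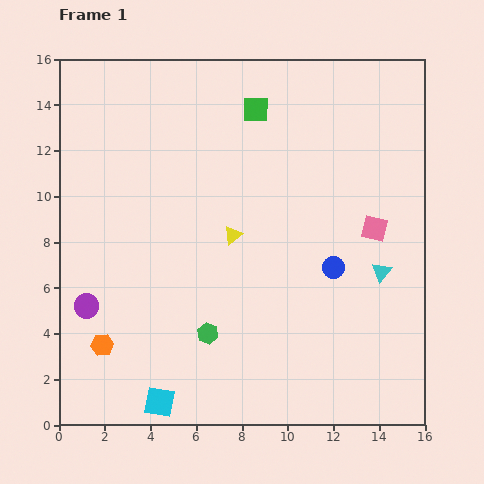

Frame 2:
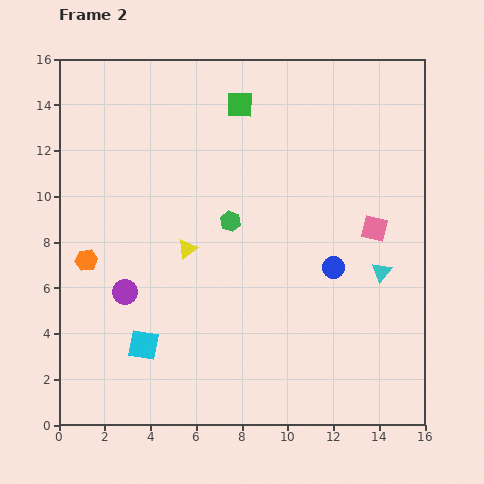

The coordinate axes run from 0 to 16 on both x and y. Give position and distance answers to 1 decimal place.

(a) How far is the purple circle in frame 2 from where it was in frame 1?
1.8

The purple circle moved from (1.2, 5.2) to (2.9, 5.8), a distance of √(1.7² + 0.6²) ≈ 1.8.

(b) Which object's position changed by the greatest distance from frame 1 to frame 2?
the green hexagon

(moved 5.0; next 3.8)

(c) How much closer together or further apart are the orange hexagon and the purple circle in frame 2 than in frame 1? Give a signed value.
+0.4

Distance in frame 1: 1.8. Distance in frame 2: 2.2.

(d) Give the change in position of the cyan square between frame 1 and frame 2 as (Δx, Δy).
(-0.7, 2.5)

The cyan square was at (4.4, 1.0) in frame 1 and (3.7, 3.5) in frame 2.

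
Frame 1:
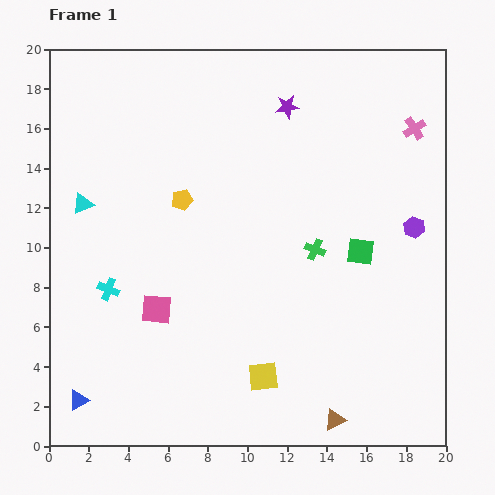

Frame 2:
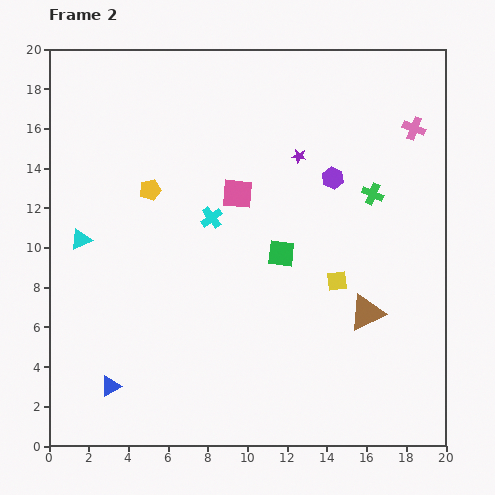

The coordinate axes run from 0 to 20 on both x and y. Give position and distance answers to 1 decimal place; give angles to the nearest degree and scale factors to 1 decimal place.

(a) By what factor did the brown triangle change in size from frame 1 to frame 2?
1.7×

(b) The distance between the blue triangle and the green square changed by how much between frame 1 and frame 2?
-5.2

Distance in frame 1: 16.1. Distance in frame 2: 10.9.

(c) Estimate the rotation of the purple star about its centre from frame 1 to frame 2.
17° clockwise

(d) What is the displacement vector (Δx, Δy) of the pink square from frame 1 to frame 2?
(4.1, 5.8)

The pink square was at (5.4, 6.9) in frame 1 and (9.5, 12.7) in frame 2.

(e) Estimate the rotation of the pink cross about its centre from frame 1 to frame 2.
36° counter-clockwise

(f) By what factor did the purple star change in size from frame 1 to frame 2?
0.6×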